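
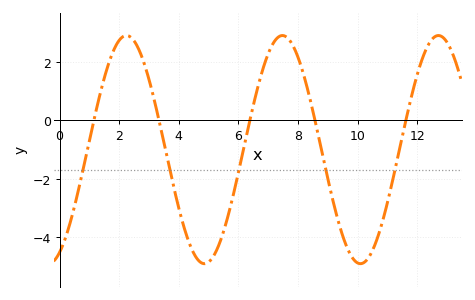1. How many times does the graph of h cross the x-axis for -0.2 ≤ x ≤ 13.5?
5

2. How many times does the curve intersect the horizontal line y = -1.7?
5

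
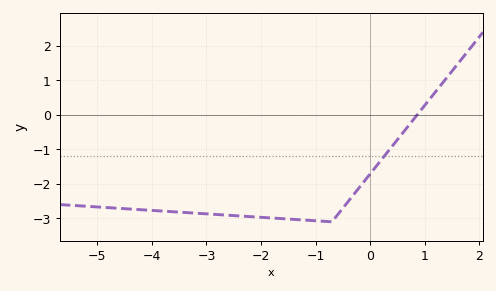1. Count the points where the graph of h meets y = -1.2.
1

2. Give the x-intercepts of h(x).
0.86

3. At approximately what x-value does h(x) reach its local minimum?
-0.702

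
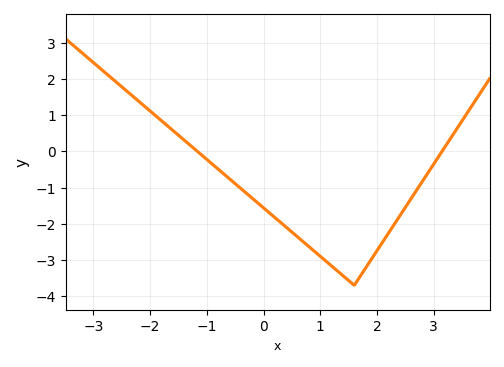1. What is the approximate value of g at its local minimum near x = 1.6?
-3.7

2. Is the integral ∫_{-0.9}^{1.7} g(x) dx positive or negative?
negative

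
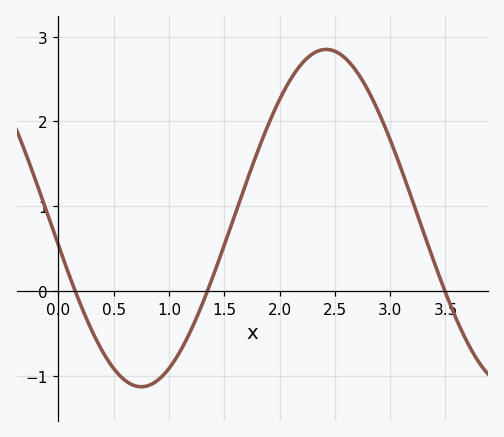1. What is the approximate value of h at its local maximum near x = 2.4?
2.85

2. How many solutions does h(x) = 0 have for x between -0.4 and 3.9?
3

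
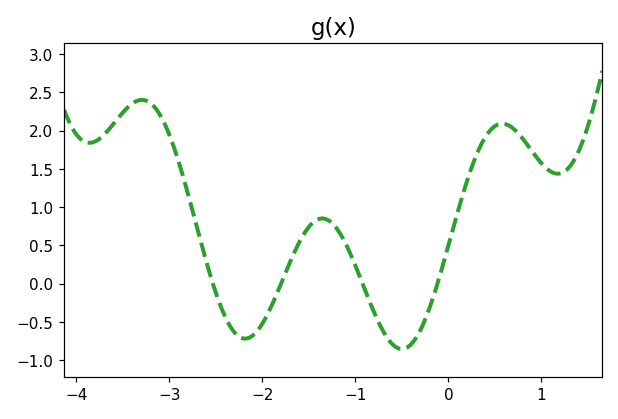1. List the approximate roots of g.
-2.5, -1.8, -0.9, -0.1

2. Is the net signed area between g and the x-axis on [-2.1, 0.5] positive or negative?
positive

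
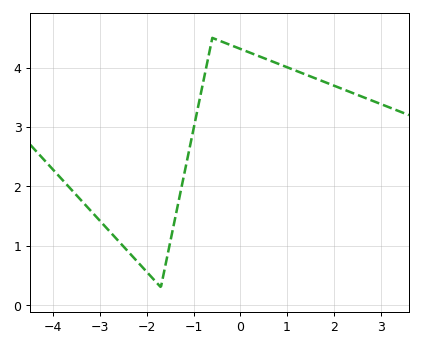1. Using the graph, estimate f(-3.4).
1.8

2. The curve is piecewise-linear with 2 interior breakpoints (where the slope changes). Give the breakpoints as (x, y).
(-1.7, 0.3); (-0.6, 4.5)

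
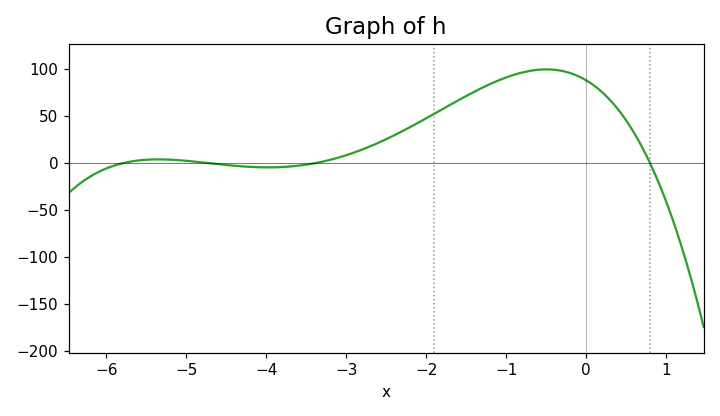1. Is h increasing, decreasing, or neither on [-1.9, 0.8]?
neither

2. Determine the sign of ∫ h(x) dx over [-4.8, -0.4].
positive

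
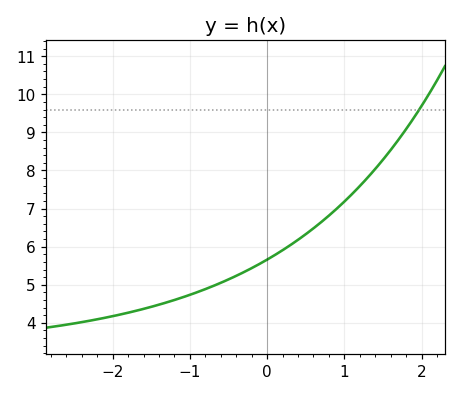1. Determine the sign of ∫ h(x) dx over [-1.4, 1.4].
positive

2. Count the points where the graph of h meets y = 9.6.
1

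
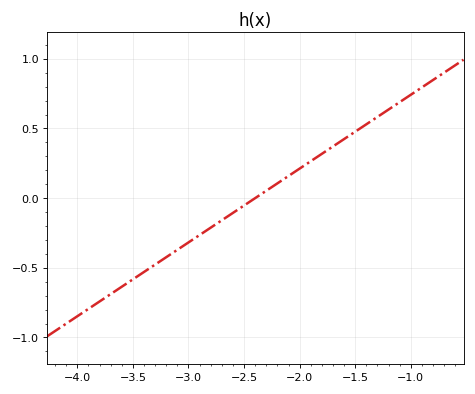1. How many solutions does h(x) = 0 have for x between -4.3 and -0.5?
1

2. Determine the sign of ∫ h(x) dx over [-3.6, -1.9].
negative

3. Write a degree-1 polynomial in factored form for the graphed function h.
y = 0.53(x + 2.4)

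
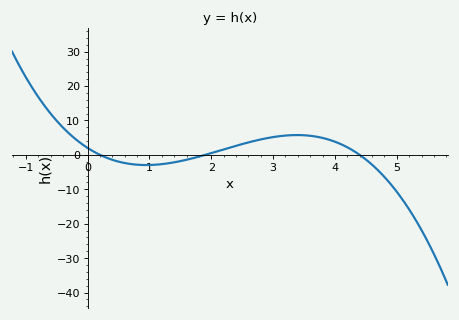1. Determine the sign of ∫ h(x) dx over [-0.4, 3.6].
positive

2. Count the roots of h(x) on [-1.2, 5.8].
3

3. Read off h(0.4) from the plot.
-1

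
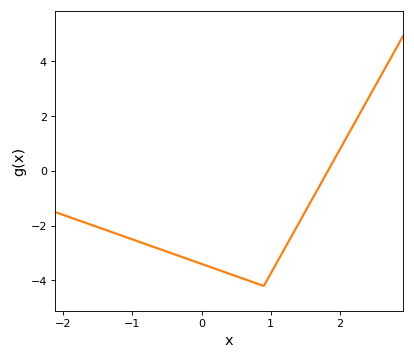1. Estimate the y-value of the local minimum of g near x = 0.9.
-4.2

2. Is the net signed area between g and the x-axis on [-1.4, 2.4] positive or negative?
negative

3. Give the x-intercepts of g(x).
1.8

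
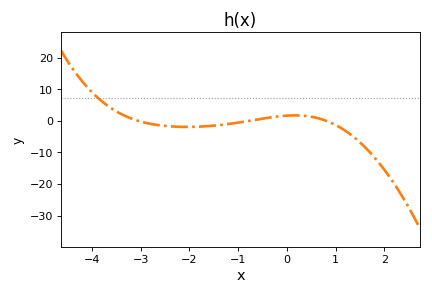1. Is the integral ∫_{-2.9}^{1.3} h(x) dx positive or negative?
negative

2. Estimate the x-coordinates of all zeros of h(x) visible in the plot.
-3.05, -0.775, 0.81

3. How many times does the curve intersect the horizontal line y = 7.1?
1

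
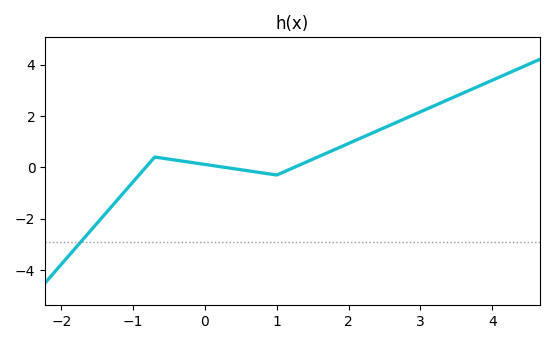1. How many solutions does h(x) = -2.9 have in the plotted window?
1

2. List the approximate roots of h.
-0.825, 0.271, 1.24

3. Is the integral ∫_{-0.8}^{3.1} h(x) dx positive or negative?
positive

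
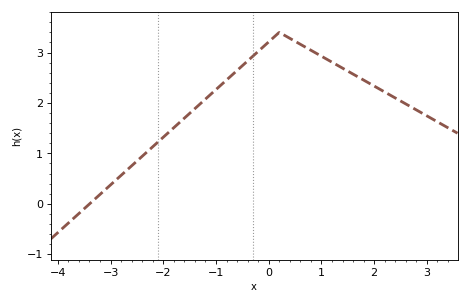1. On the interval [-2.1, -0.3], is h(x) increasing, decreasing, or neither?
increasing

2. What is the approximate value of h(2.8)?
1.9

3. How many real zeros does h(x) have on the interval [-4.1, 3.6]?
1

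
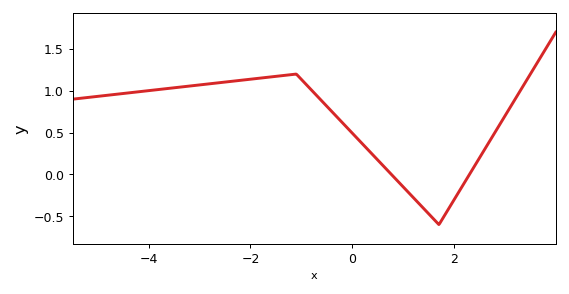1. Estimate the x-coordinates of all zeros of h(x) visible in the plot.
0.767, 2.3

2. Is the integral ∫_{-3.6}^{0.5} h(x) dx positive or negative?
positive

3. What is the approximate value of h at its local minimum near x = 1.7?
-0.599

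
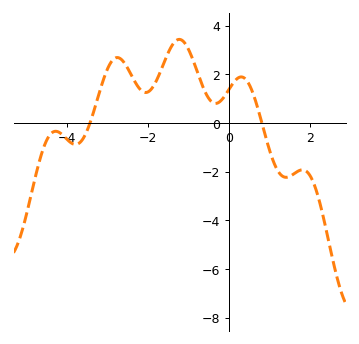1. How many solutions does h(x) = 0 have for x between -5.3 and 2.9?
2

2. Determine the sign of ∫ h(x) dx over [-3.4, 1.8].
positive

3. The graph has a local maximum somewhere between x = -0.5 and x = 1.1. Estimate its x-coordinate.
0.297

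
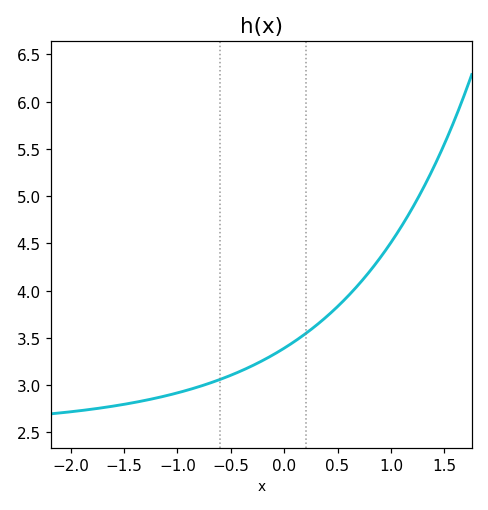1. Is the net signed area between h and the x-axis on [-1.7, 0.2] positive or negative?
positive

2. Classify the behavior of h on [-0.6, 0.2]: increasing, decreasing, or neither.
increasing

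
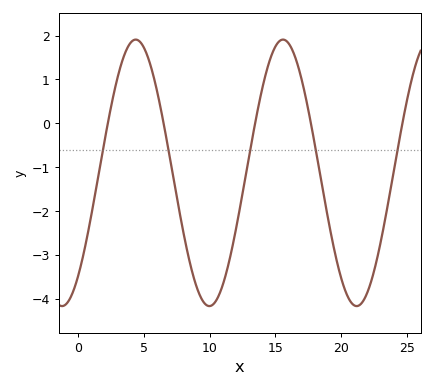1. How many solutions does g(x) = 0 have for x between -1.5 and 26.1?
5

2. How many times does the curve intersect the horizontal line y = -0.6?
5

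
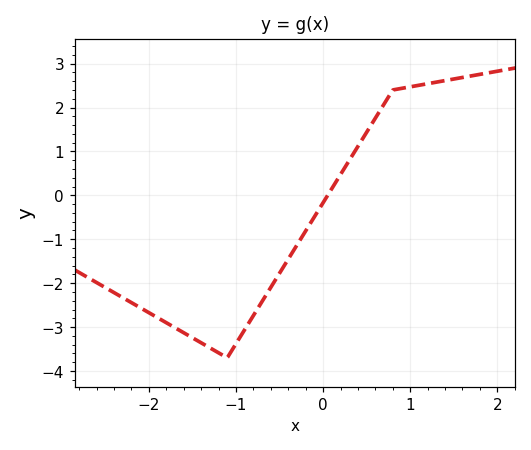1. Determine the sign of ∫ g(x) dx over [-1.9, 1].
negative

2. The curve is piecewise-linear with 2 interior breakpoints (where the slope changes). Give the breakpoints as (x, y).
(-1.1, -3.7); (0.8, 2.4)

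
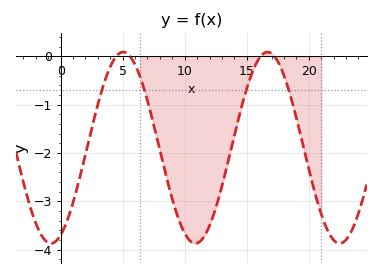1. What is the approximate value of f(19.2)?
-1.48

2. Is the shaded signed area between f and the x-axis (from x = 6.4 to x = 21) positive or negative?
negative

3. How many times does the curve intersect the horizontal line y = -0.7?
4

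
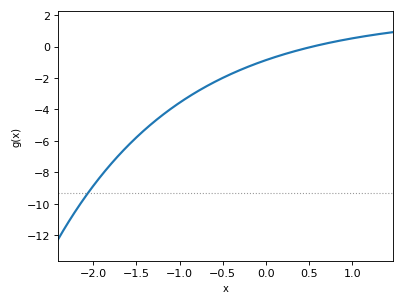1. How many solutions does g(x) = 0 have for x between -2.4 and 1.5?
1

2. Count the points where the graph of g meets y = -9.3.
1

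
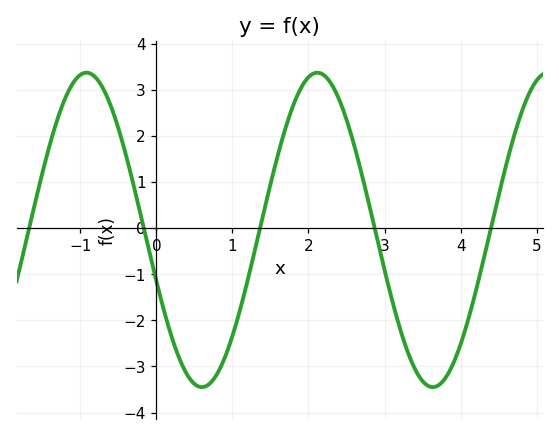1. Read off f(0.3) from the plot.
-2.8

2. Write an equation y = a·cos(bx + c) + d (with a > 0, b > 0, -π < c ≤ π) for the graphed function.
y = 3.41cos(2.1x + 1.9) - 0.04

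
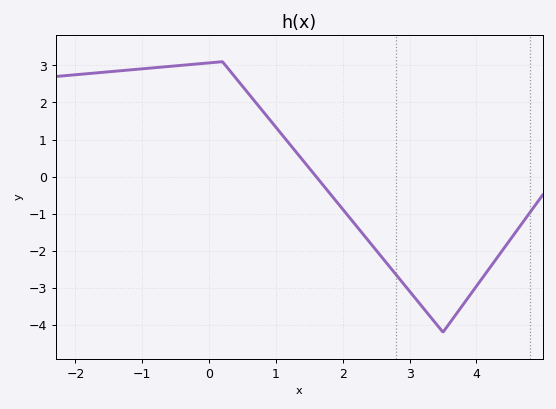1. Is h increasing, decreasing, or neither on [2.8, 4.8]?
neither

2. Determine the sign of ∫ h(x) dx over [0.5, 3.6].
negative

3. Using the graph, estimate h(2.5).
-1.99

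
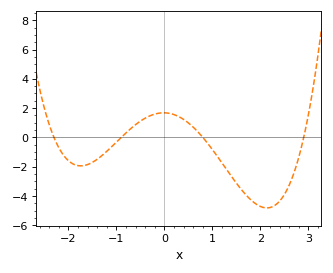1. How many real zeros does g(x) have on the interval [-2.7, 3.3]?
4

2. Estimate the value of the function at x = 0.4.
1.23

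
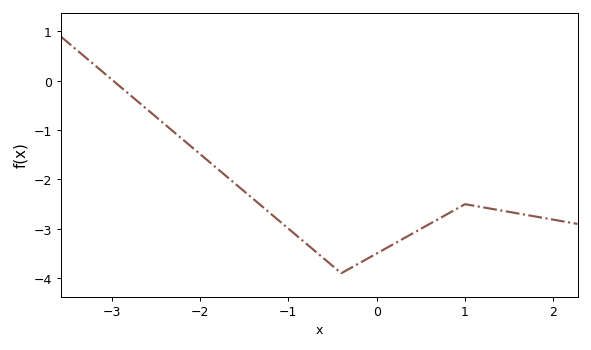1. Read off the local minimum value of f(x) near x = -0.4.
-3.9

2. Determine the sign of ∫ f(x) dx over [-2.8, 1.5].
negative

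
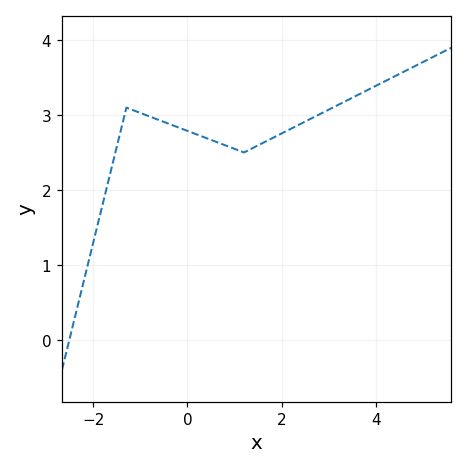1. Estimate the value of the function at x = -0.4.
2.9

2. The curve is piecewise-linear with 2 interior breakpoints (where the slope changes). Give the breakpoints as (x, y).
(-1.3, 3.1); (1.2, 2.5)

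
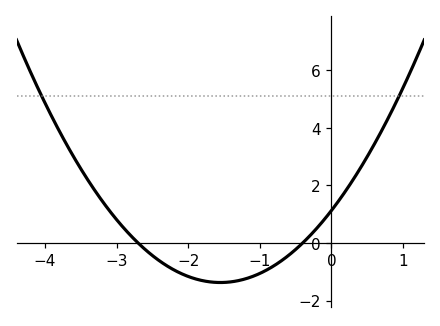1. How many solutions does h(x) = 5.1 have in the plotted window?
2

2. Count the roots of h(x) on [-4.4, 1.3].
2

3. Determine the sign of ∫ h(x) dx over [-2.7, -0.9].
negative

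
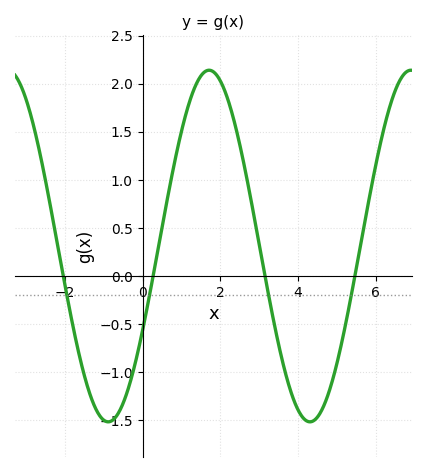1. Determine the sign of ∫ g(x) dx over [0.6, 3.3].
positive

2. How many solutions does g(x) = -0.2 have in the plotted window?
4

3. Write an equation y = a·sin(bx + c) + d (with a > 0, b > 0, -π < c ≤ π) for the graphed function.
y = 1.83sin(1.21x - 0.5) + 0.31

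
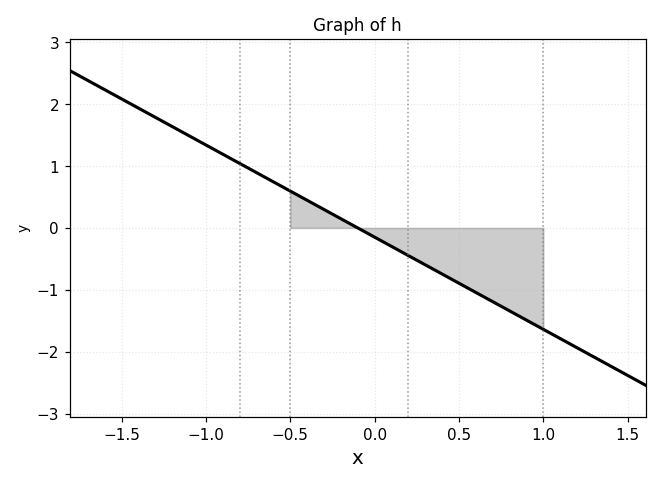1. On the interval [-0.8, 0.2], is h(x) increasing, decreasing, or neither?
decreasing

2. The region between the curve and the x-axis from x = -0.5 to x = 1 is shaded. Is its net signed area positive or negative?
negative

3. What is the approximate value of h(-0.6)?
0.7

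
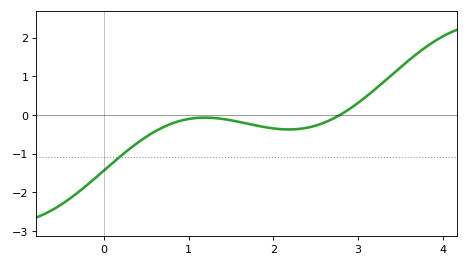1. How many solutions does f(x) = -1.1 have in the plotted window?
1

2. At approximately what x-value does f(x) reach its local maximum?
1.2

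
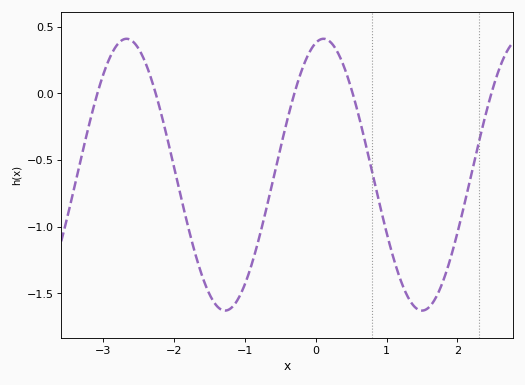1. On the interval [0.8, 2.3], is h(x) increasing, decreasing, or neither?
neither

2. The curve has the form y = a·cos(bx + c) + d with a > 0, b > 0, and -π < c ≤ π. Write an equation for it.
y = 1.02cos(2.3x - 0.25) - 0.61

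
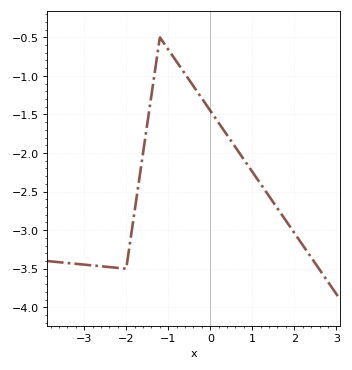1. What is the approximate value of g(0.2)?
-1.6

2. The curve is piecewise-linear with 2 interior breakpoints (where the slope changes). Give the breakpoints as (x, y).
(-2, -3.5); (-1.2, -0.5)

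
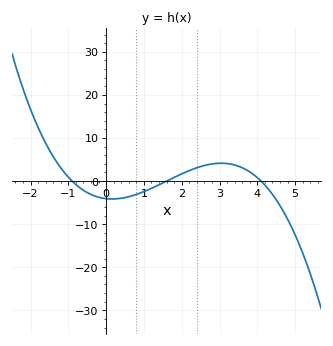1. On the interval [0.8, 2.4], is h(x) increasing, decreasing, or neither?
increasing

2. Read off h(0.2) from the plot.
-4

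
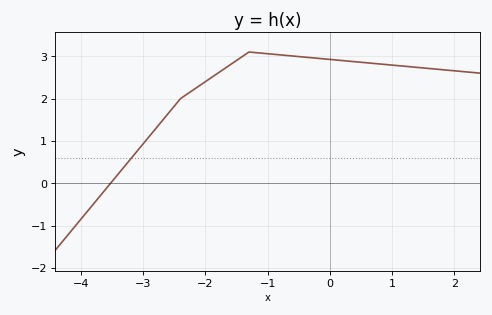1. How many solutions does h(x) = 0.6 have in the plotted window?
1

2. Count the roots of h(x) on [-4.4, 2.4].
1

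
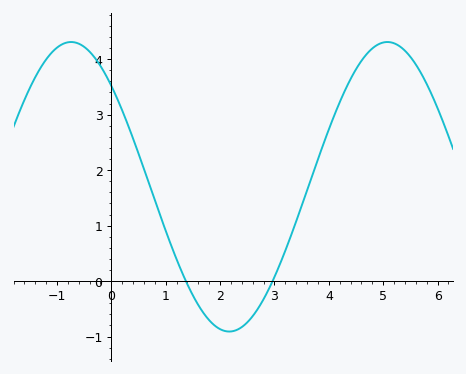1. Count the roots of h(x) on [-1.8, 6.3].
2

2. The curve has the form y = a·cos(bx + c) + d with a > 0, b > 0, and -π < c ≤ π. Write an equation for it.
y = 2.61cos(1.08x + 0.8) + 1.7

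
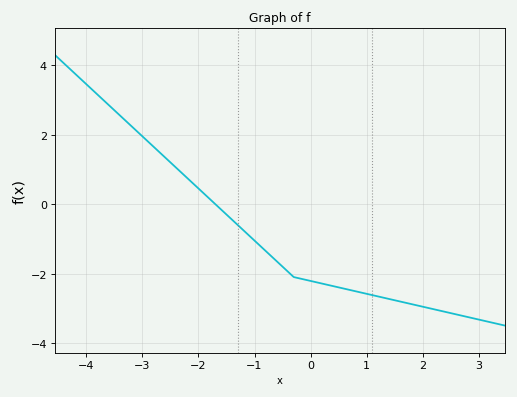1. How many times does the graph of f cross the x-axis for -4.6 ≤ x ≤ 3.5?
1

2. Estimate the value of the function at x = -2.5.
1.2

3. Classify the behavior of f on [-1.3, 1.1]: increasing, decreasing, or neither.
decreasing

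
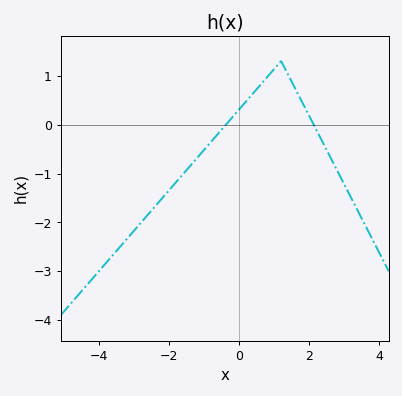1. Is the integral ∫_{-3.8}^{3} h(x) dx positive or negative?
negative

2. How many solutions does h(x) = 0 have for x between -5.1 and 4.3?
2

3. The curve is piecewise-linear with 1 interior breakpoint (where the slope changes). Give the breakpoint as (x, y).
(1.2, 1.3)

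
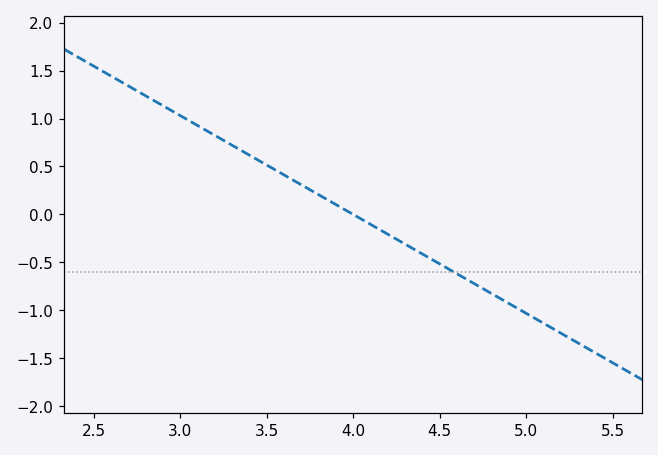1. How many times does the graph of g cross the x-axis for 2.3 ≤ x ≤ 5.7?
1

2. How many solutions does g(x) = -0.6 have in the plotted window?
1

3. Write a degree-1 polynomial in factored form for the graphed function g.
y = -1.03(x - 4)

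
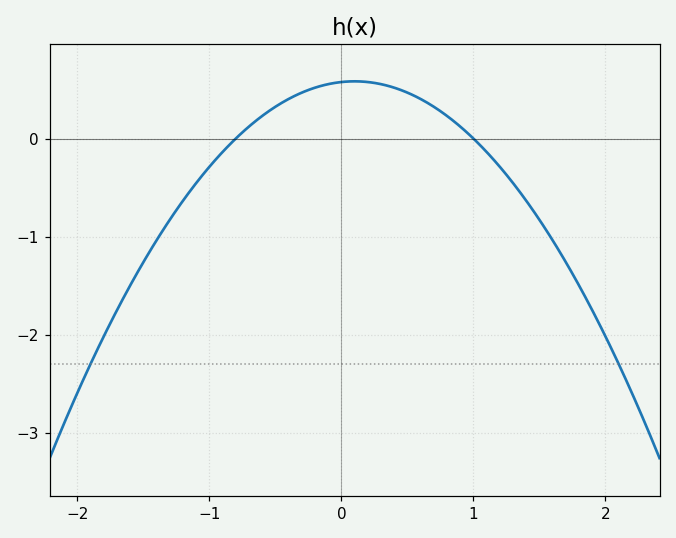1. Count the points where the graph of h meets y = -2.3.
2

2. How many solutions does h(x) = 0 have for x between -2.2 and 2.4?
2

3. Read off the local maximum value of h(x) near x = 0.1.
0.583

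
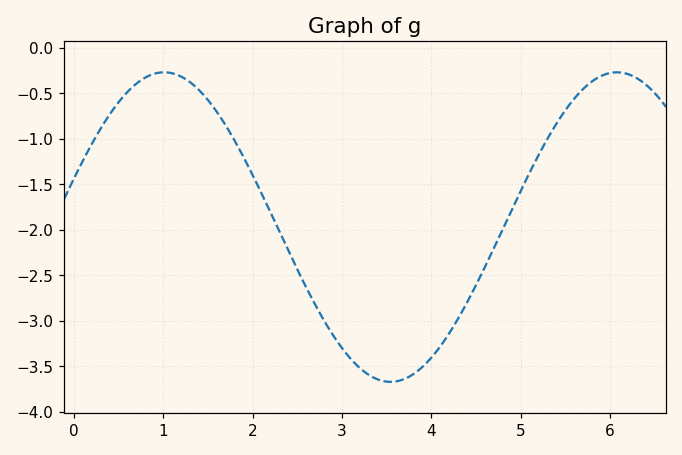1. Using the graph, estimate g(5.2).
-1.2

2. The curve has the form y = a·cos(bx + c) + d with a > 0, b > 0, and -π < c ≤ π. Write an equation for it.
y = 1.7cos(1.2x - 1.3) - 1.97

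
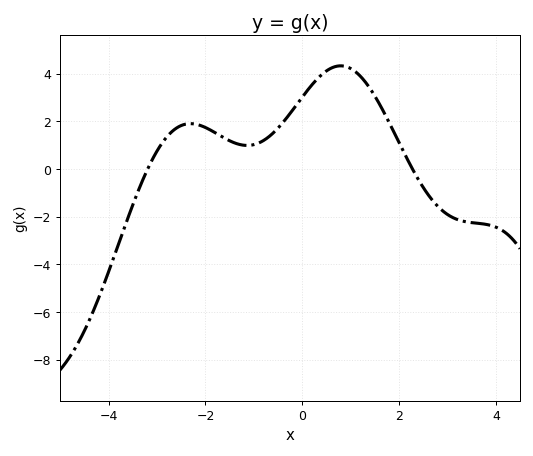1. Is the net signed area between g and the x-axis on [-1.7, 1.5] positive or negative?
positive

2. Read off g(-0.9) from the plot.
1.1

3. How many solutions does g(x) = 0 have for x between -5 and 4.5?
2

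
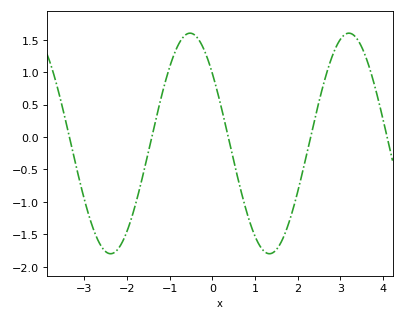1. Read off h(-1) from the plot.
1.07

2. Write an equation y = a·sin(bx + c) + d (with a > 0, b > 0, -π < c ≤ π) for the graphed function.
y = 1.7sin(1.69x + 2.45) - 0.1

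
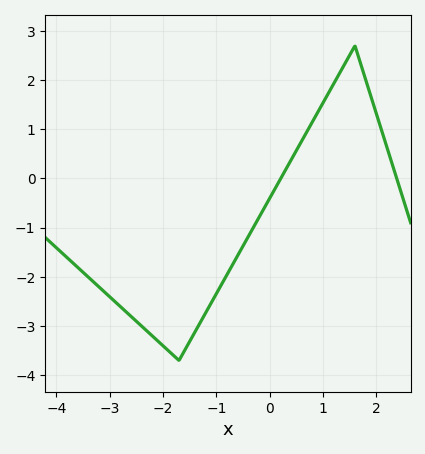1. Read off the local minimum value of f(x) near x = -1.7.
-3.7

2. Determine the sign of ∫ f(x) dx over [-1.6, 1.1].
negative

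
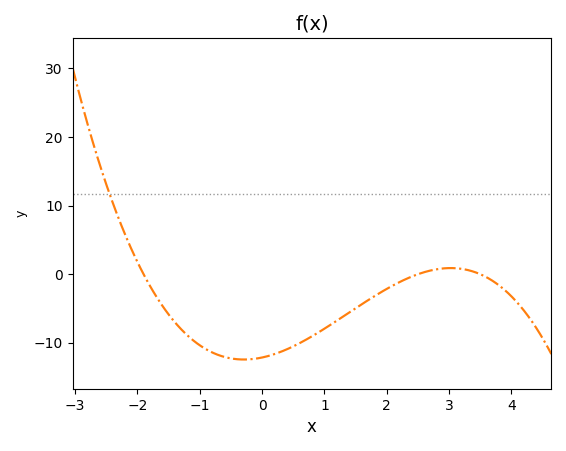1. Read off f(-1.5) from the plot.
-6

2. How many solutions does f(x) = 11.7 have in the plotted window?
1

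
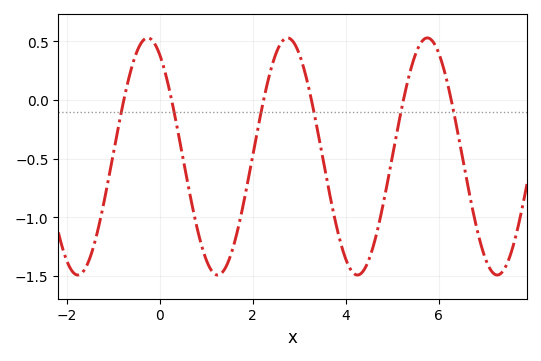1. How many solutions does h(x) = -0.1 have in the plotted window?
6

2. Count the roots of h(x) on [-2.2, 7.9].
6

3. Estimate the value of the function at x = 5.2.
-0.05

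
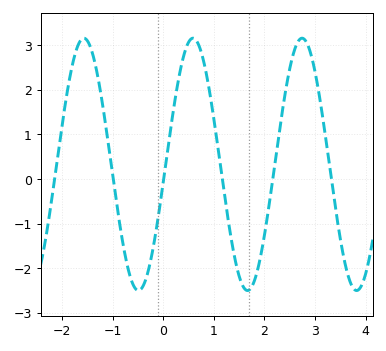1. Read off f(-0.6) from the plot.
-2.4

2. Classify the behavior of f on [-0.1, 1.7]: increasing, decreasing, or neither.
neither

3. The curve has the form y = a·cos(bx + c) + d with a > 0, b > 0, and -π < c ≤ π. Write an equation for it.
y = 2.83cos(2.9x - 1.7) + 0.33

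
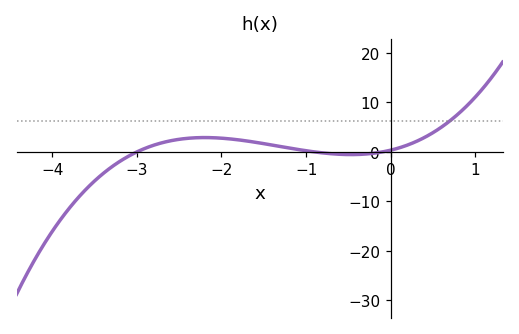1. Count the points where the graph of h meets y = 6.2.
1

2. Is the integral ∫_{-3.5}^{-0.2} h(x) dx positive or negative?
positive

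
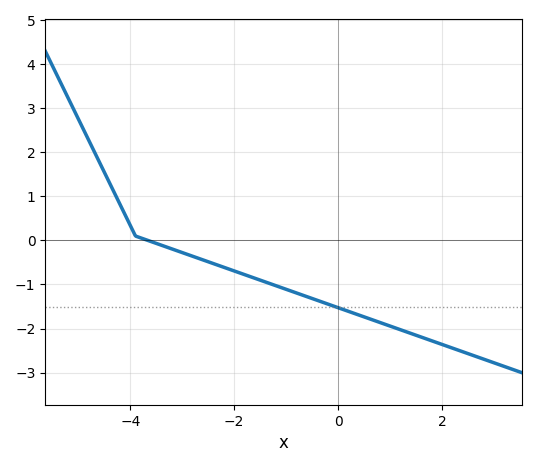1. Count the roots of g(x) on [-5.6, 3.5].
1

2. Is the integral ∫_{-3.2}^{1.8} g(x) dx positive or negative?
negative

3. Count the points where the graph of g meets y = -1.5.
1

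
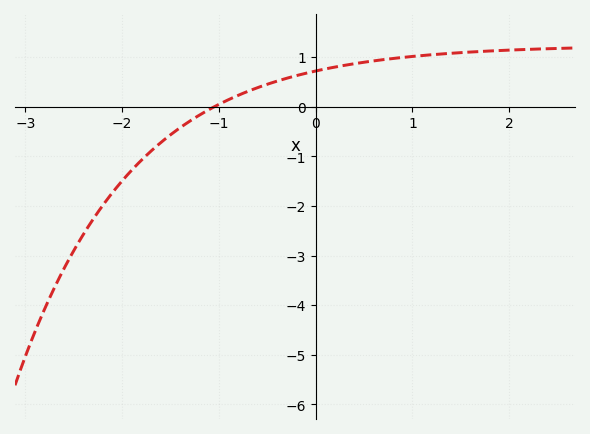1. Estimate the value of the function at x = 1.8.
1.1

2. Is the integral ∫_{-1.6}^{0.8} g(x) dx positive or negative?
positive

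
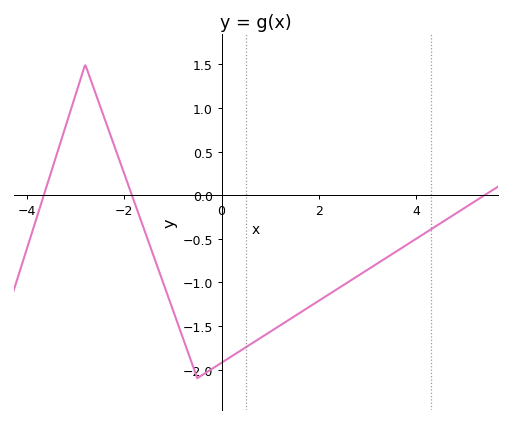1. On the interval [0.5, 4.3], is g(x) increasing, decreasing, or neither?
increasing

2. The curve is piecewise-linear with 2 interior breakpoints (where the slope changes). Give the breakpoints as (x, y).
(-2.8, 1.5); (-0.5, -2.1)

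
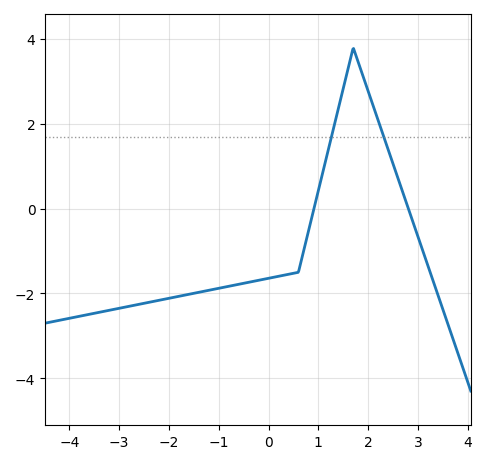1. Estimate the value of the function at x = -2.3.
-2.2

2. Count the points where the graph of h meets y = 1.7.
2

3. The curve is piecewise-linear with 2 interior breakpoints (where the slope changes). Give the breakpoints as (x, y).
(0.6, -1.5); (1.7, 3.8)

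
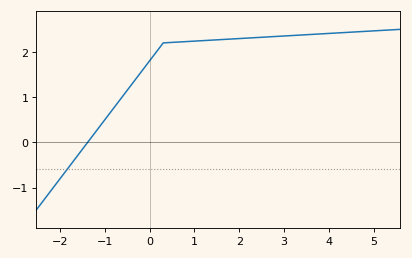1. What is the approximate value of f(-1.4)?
-0.018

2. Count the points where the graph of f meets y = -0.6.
1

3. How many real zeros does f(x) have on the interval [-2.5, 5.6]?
1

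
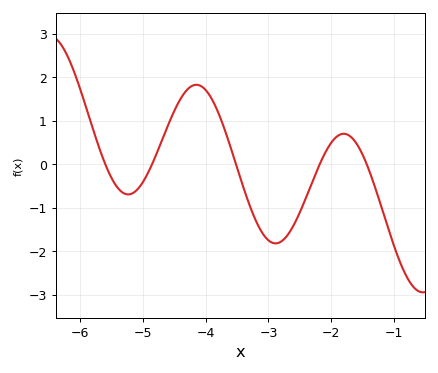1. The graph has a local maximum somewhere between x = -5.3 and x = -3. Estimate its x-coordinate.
-4.15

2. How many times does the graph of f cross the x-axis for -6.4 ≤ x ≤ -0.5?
5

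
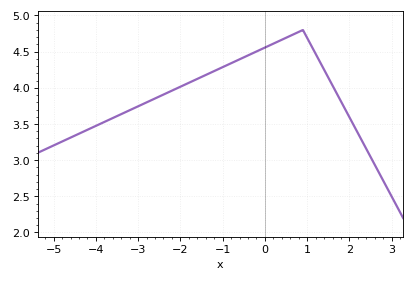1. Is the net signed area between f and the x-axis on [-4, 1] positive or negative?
positive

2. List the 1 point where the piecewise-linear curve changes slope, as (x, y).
(0.9, 4.8)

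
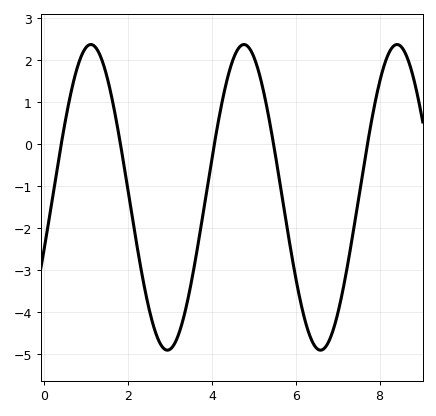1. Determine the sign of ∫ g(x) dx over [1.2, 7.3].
negative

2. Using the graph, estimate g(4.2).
0.8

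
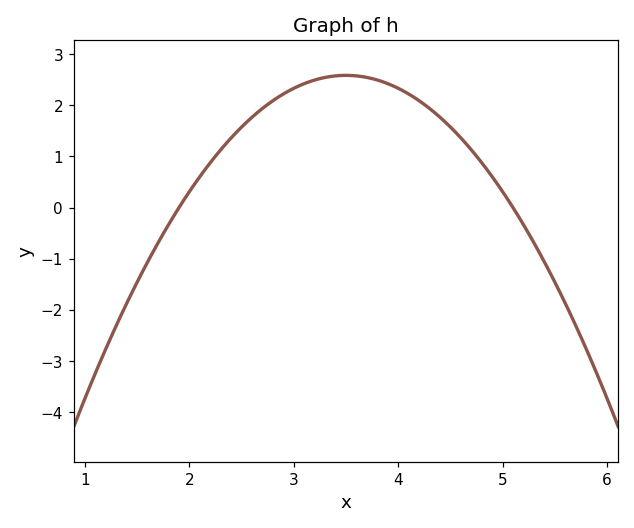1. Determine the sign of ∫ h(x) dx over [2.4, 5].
positive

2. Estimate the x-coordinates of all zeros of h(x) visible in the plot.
1.9, 5.1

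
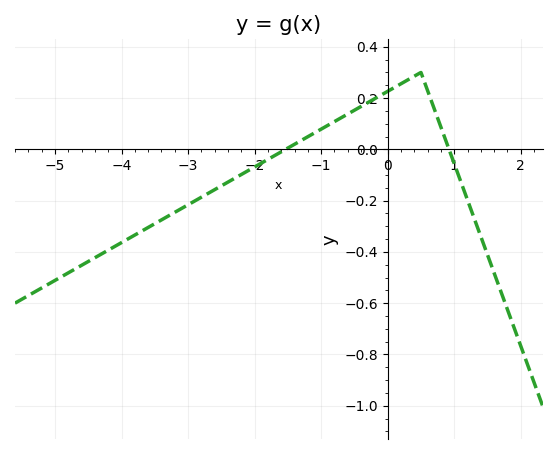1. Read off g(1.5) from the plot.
-0.411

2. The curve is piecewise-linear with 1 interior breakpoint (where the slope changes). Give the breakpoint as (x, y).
(0.5, 0.3)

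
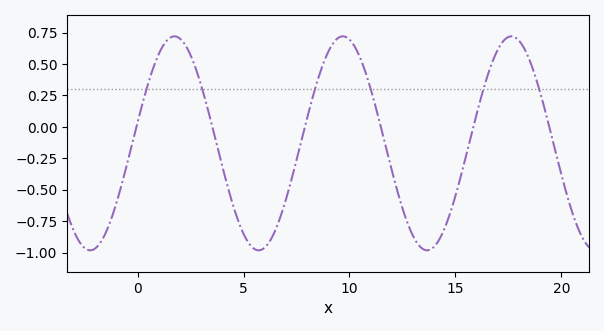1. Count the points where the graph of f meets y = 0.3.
6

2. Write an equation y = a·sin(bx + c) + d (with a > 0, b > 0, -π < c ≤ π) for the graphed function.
y = 0.85sin(0.79x + 0.2) - 0.13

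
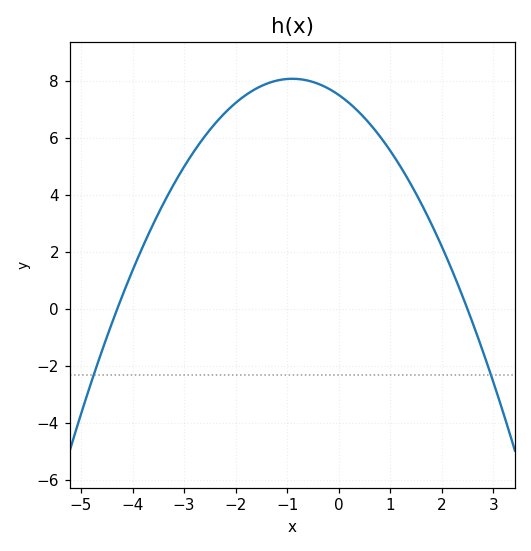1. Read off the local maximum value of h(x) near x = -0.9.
8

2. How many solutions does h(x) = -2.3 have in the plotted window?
2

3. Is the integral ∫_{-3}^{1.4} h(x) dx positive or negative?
positive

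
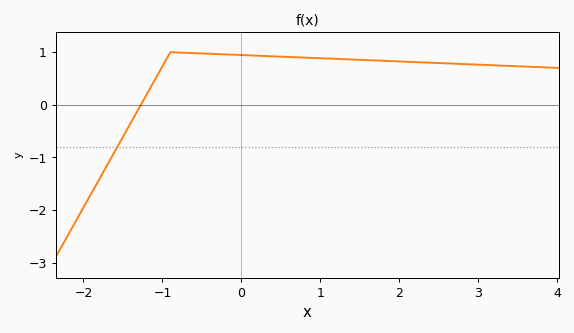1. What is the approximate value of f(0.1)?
0.939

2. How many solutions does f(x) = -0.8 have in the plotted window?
1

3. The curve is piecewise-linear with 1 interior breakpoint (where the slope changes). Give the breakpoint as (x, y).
(-0.9, 1)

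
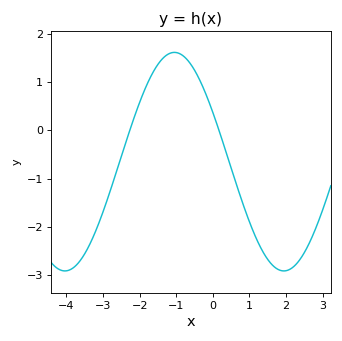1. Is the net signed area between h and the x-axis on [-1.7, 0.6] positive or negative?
positive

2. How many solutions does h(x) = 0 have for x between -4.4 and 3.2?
2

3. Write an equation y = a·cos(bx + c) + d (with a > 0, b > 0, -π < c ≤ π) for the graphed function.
y = 2.26cos(1.1x + 1.1) - 0.65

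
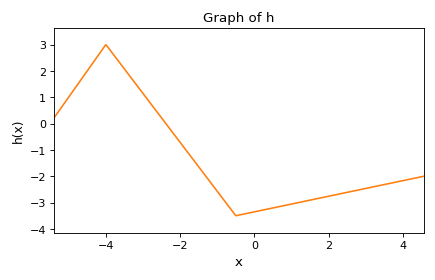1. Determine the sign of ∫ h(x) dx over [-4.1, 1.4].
negative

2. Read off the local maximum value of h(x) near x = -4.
3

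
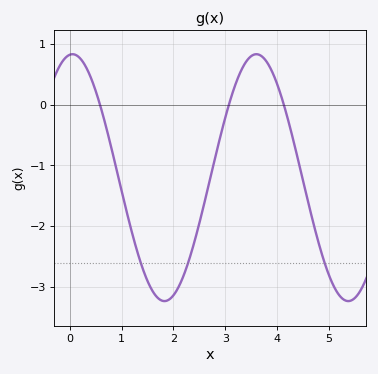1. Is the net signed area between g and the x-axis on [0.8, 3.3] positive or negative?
negative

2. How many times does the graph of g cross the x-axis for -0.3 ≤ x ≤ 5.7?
3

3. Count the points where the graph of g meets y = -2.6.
3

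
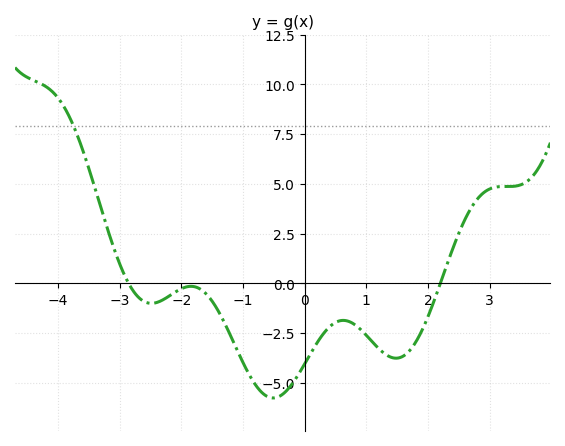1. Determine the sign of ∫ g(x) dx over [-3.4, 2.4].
negative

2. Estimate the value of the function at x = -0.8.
-5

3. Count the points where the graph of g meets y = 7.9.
1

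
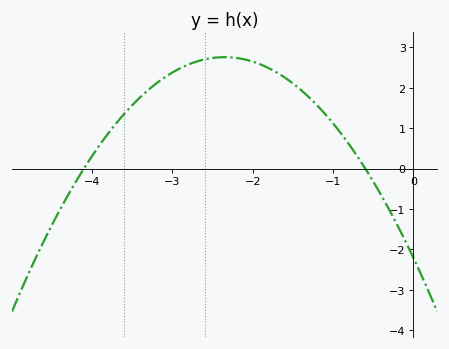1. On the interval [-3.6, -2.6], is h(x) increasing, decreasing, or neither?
increasing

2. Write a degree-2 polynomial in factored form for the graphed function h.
y = -0.9(x + 4.1)(x + 0.6)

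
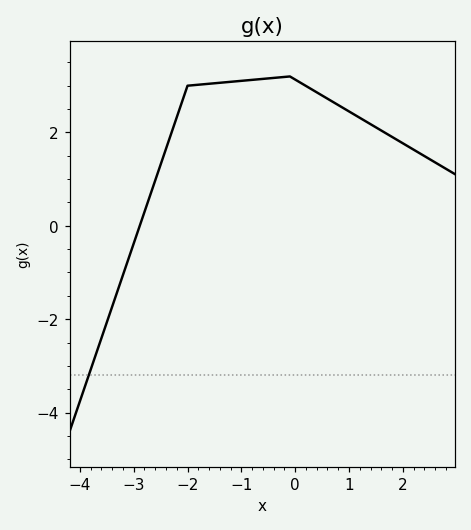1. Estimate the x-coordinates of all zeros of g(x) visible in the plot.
-2.89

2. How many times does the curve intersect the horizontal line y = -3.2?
1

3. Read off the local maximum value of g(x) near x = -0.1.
3.2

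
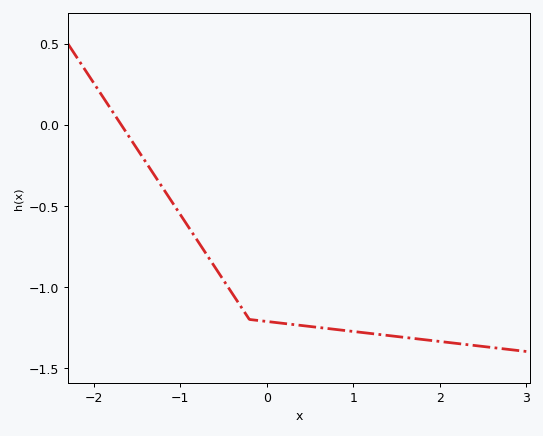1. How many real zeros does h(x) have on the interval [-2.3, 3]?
1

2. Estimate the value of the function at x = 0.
-1.2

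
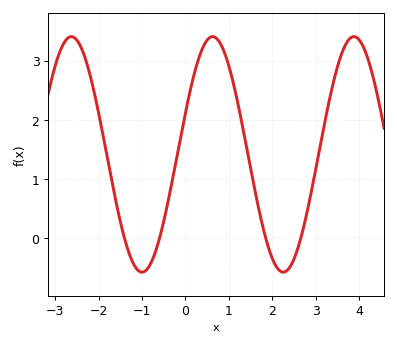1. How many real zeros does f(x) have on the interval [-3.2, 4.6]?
4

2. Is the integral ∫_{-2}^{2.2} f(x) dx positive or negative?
positive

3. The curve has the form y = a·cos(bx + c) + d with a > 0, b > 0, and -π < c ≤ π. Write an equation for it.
y = 1.99cos(1.93x - 1.21) + 1.42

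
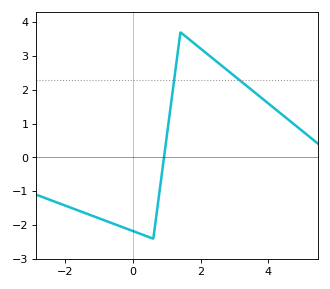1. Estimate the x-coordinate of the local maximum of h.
1.4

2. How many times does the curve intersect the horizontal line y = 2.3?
2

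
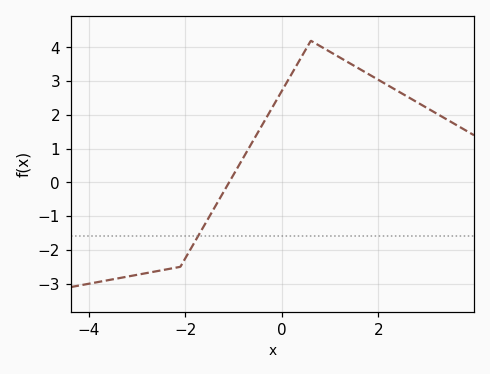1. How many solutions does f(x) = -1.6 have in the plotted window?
1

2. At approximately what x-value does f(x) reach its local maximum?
0.602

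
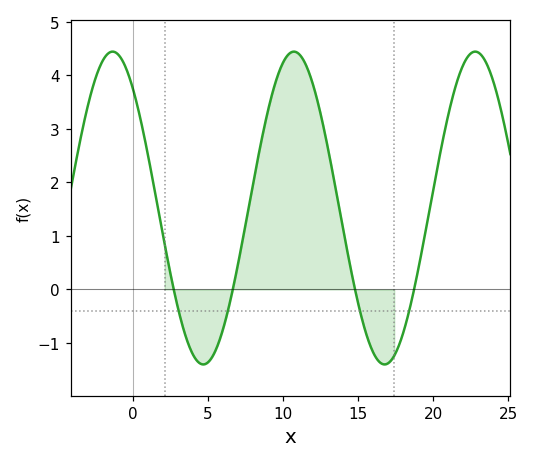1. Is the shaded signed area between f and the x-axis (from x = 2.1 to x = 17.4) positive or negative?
positive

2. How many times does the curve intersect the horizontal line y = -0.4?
4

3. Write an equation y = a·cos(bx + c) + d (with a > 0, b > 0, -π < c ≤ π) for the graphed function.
y = 2.92cos(0.52x + 0.712) + 1.52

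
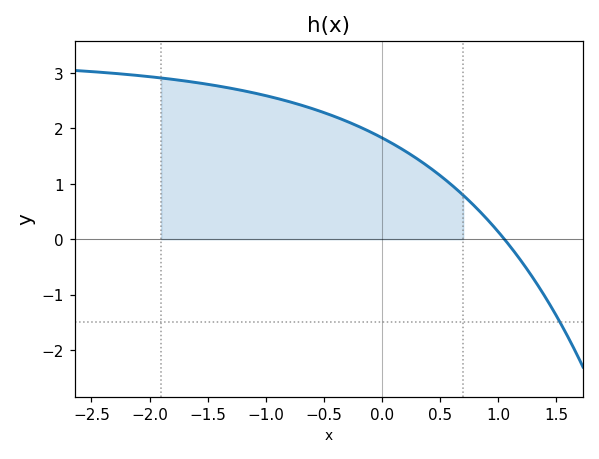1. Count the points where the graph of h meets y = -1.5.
1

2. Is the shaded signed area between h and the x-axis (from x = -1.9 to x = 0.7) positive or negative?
positive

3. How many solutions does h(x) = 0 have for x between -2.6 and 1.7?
1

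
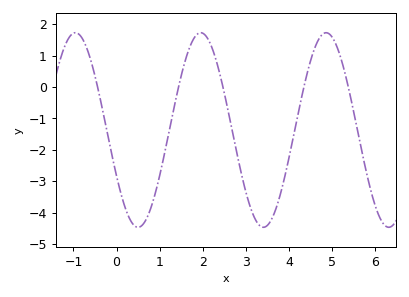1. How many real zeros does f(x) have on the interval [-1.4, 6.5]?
5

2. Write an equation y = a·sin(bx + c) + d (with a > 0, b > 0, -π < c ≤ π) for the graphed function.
y = 3.1sin(2.2x - 2.6) - 1.37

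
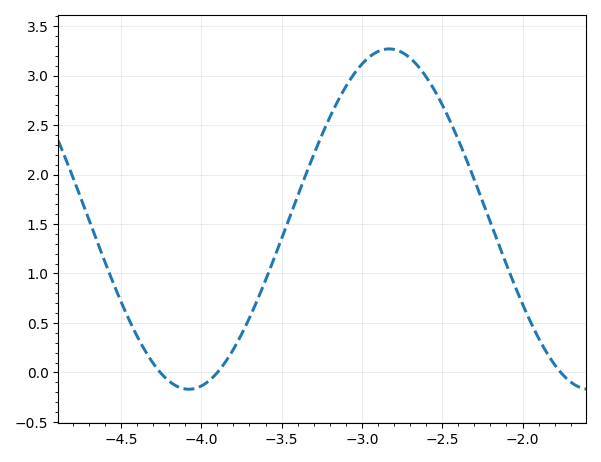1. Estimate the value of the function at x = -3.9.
-0.001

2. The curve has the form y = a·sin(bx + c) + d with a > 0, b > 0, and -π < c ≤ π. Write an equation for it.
y = 1.72sin(2.52x + 2.42) + 1.55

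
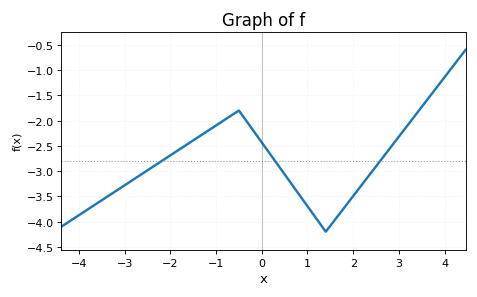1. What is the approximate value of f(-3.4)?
-3.5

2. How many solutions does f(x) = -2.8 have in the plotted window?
3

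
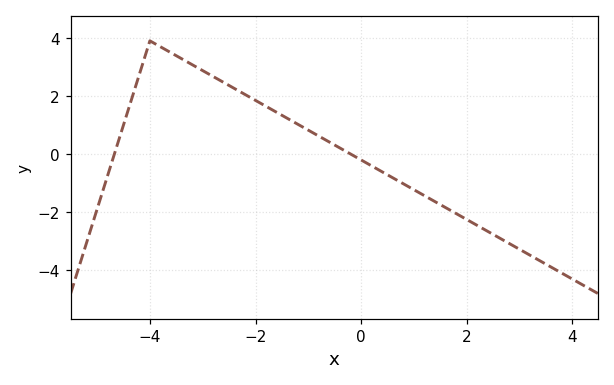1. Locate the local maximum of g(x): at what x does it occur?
-4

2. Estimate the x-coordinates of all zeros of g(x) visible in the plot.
-4.6, -0.2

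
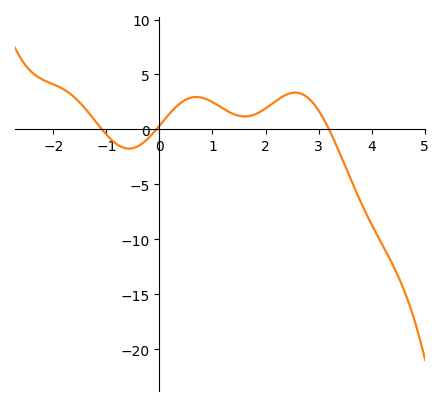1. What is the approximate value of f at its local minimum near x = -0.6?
-1.5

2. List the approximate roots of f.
-1, 0, 3.2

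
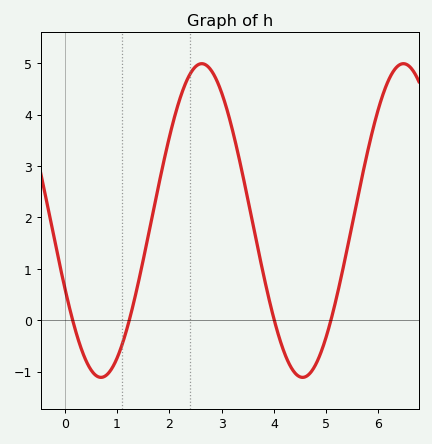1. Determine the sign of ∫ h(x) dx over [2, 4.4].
positive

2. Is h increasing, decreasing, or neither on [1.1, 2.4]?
increasing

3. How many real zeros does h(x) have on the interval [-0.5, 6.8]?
4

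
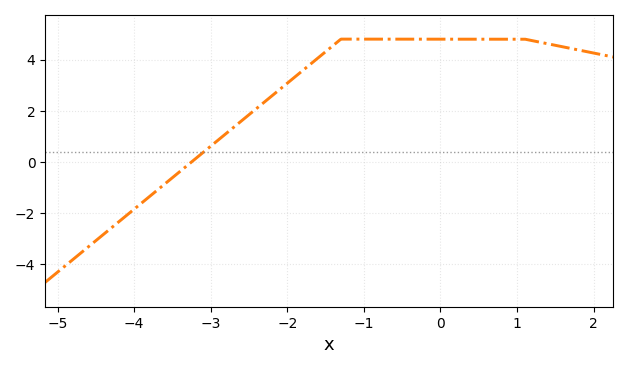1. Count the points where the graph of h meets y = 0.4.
1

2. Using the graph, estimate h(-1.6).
4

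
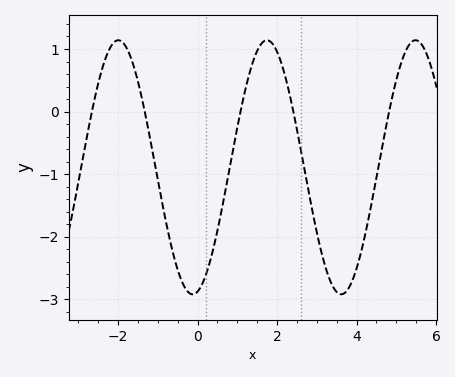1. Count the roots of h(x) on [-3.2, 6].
5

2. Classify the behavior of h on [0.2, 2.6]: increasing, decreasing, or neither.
neither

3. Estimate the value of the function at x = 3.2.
-2.45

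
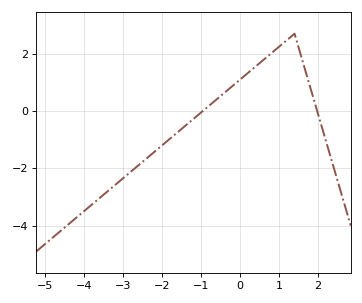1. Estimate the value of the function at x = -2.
-1.2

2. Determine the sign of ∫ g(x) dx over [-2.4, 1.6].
positive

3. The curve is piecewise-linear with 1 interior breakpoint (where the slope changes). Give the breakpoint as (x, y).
(1.4, 2.7)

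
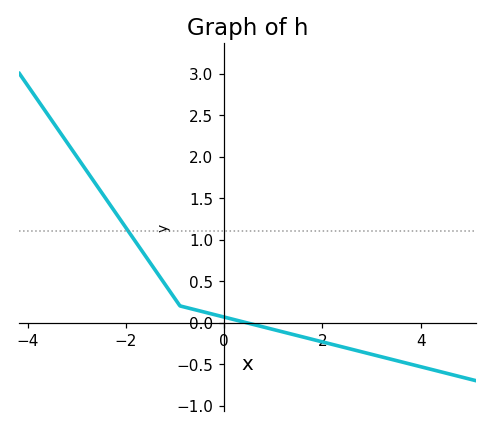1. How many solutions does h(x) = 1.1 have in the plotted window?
1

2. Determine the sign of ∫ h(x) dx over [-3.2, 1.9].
positive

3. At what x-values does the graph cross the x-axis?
0.438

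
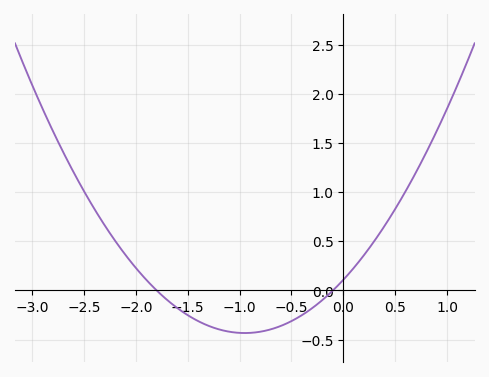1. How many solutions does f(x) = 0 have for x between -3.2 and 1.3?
2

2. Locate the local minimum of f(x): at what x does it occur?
-0.95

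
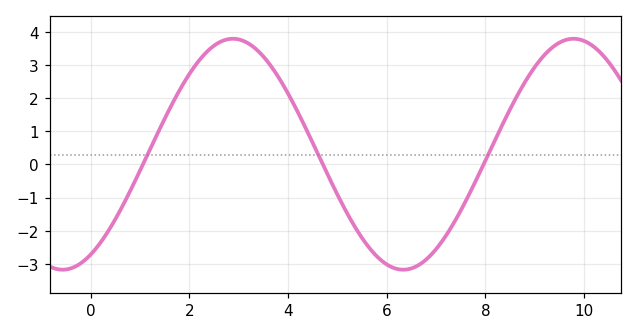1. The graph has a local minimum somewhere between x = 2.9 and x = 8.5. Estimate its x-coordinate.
6.33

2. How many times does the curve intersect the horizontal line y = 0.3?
3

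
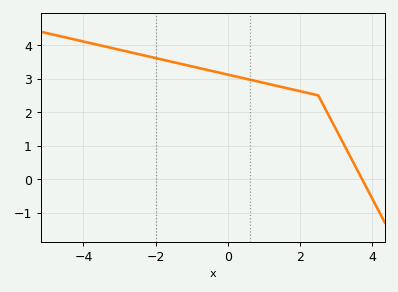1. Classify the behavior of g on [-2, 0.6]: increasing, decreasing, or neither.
decreasing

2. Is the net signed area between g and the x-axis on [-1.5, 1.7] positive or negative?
positive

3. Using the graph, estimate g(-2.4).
3.7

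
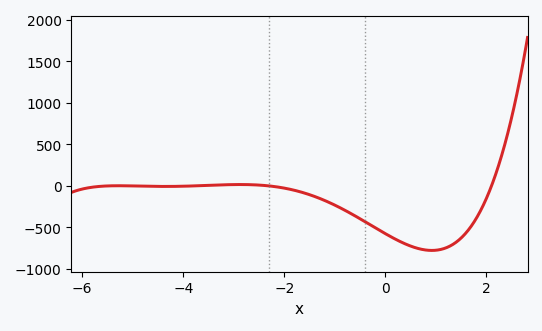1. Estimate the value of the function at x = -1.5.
-106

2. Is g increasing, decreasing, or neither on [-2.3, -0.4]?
decreasing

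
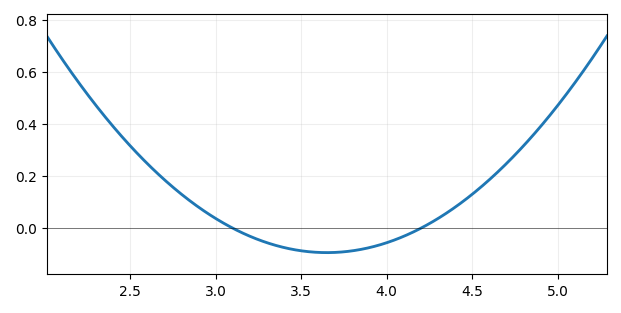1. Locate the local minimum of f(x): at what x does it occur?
3.65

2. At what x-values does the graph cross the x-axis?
3.1, 4.2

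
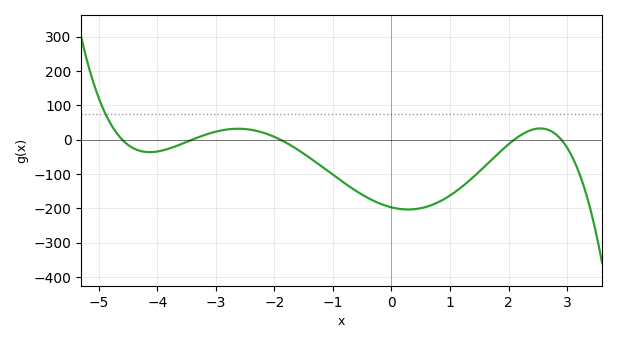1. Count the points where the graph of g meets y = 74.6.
1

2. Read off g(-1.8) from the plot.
-10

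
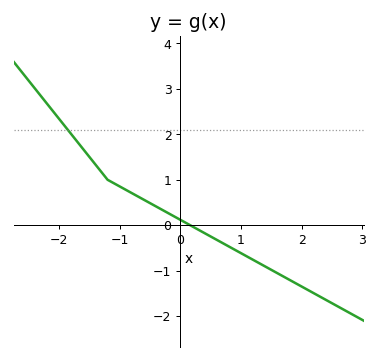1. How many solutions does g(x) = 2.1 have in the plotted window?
1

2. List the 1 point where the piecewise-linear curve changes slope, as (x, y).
(-1.2, 1)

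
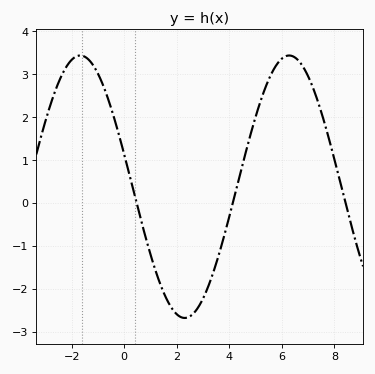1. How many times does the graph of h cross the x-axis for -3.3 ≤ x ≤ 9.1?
3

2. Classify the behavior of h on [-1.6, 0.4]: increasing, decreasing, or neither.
decreasing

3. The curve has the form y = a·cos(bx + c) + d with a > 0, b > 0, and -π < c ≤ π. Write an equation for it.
y = 3.06cos(0.79x + 1.32) + 0.38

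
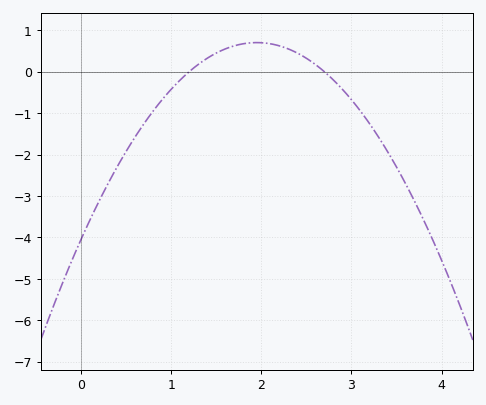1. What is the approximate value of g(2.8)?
-0.2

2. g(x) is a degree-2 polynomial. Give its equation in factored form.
y = -1.25(x - 1.2)(x - 2.7)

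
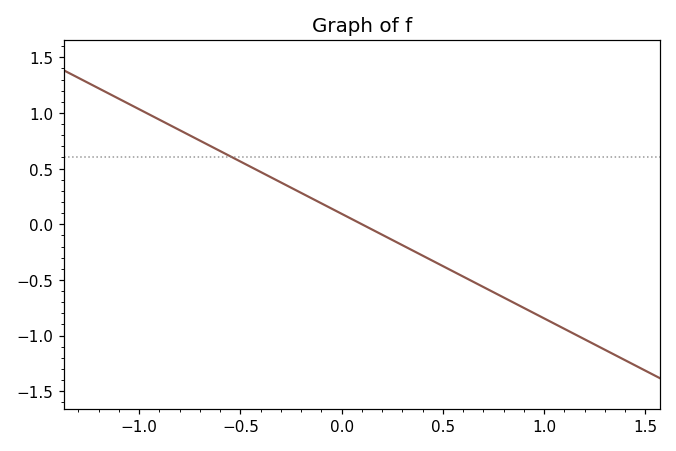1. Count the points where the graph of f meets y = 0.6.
1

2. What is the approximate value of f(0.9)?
-0.75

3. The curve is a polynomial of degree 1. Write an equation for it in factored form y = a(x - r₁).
y = -0.94(x - 0.1)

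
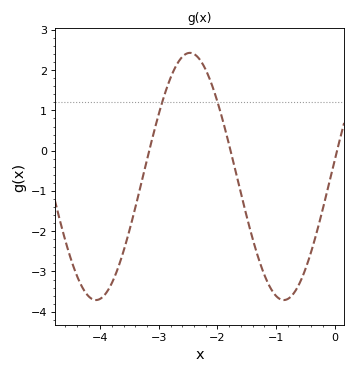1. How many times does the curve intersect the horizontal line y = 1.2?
2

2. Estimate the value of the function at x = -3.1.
0.376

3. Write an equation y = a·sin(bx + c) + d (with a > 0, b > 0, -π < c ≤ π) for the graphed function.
y = 3.07sin(1.96x + 0.13) - 0.64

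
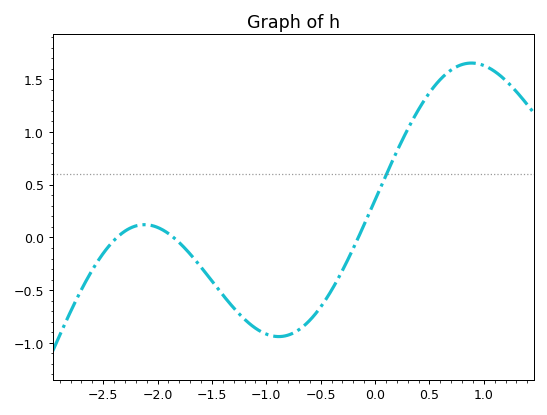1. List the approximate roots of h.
-2.4, -1.9, -0.2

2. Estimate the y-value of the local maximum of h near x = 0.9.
1.65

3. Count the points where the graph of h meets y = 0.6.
1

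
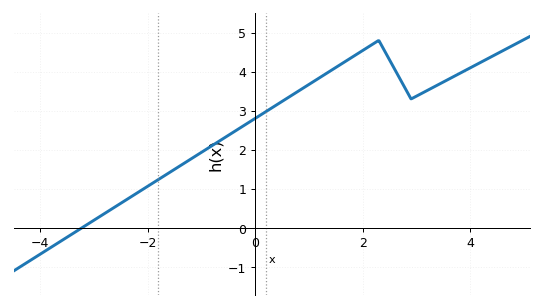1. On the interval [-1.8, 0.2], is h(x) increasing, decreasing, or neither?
increasing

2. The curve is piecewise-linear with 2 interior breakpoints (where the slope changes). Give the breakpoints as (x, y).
(2.3, 4.8); (2.9, 3.3)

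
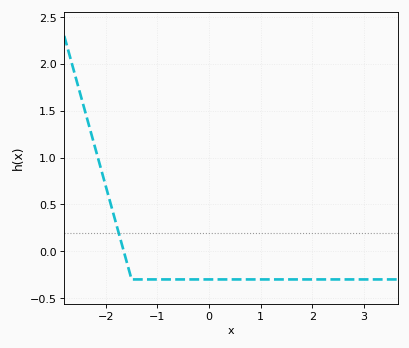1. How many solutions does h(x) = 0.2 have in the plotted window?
1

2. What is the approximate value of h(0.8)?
-0.3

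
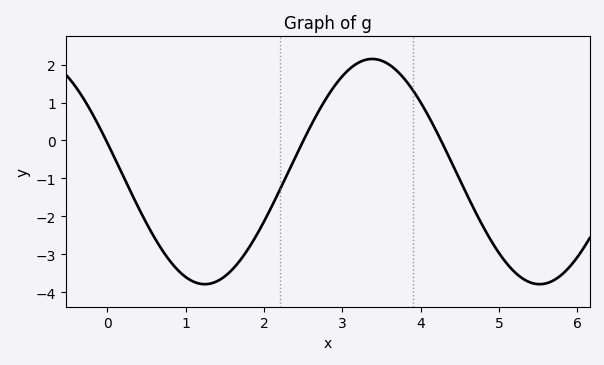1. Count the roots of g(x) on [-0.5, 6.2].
3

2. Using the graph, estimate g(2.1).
-1.7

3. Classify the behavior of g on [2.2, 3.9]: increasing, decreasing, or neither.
neither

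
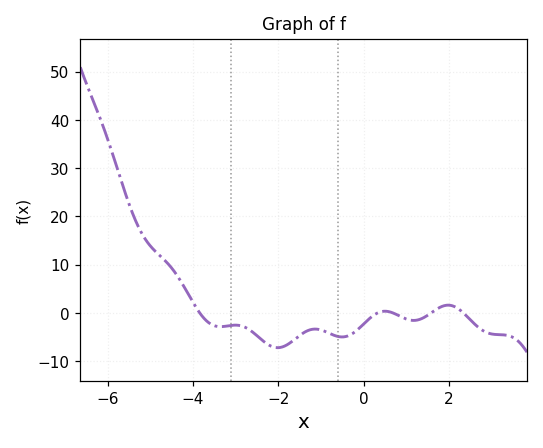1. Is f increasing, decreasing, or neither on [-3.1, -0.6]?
neither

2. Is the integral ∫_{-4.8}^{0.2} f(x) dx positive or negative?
negative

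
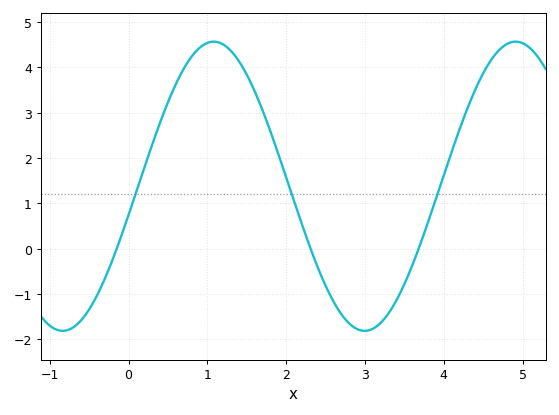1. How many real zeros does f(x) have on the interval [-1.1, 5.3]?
3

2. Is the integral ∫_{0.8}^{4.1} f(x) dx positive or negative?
positive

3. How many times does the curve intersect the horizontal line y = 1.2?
3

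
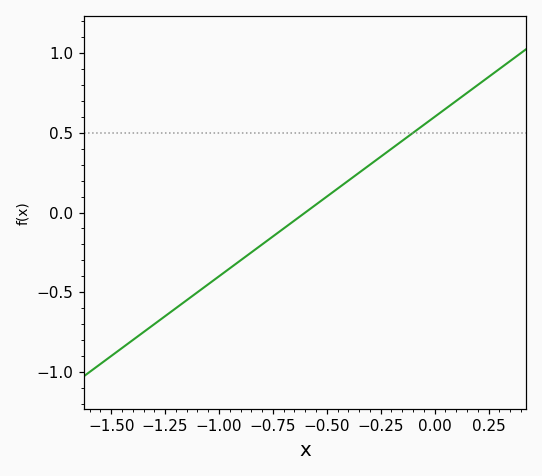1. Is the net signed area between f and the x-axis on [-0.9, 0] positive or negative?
positive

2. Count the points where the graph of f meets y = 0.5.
1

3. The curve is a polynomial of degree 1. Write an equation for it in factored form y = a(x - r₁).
y = 1(x + 0.6)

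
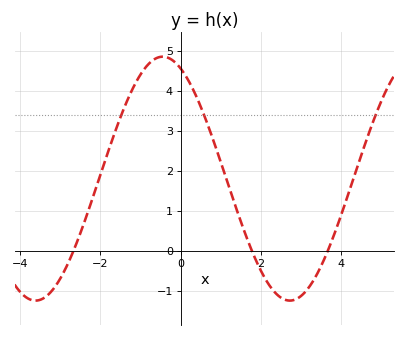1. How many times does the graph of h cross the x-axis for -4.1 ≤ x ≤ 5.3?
3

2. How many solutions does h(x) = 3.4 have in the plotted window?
3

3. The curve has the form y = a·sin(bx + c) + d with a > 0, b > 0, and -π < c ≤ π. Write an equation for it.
y = 3.05sin(0.99x + 2.01) + 1.8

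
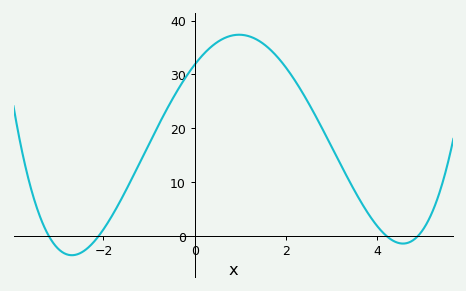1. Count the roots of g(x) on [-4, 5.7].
4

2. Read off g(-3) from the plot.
-2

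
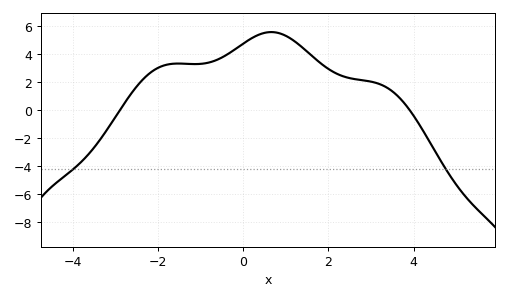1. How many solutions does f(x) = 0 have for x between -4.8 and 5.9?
2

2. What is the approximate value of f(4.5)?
-3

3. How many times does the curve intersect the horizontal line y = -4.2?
2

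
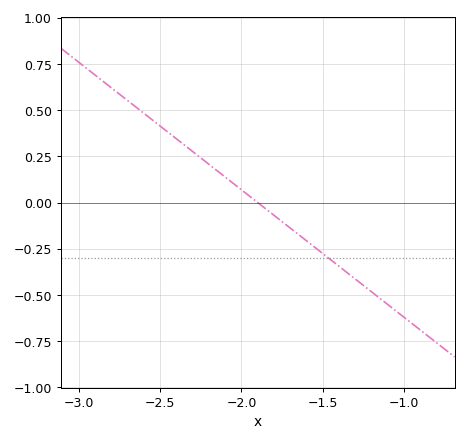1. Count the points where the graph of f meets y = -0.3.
1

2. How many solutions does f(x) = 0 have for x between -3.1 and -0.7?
1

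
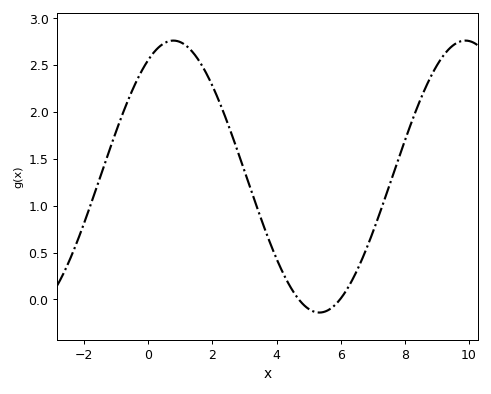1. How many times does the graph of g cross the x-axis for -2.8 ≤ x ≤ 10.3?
2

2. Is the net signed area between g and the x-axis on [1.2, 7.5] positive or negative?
positive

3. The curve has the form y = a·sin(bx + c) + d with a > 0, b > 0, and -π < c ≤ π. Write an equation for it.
y = 1.45sin(0.69x + 1) + 1.31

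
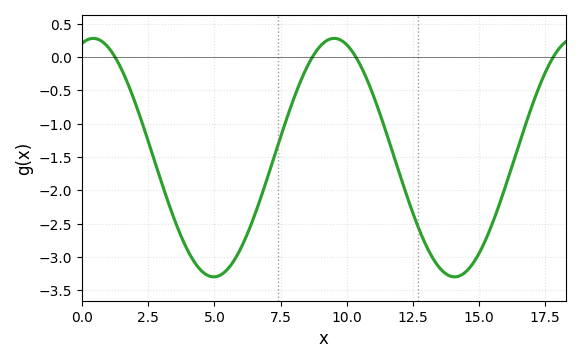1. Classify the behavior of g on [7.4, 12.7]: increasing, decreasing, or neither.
neither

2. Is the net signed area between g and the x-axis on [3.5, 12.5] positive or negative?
negative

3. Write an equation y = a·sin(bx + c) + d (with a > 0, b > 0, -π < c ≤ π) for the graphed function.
y = 1.79sin(0.69x + 1.28) - 1.51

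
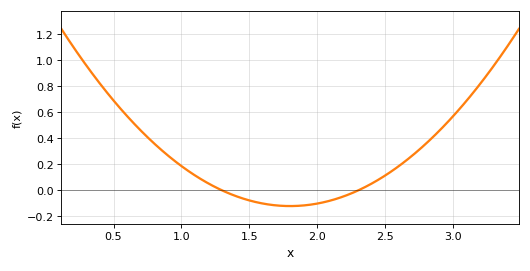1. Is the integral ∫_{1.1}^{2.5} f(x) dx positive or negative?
negative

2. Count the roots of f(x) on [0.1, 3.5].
2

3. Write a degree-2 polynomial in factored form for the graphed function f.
y = 0.48(x - 1.3)(x - 2.3)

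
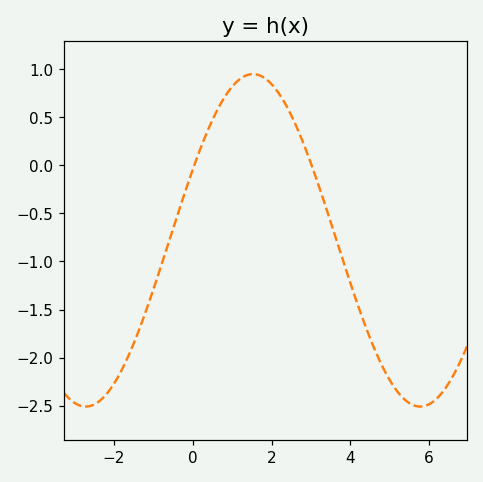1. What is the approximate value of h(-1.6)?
-1.95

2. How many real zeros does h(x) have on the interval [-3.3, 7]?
2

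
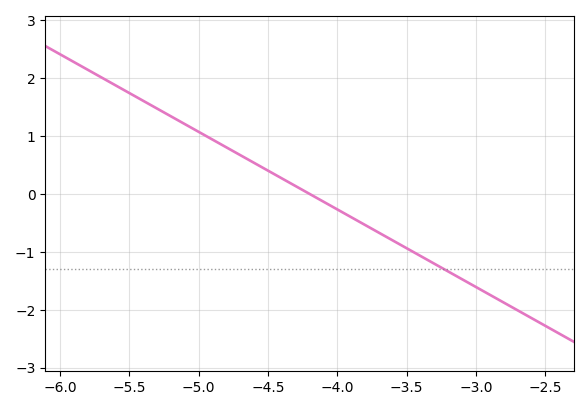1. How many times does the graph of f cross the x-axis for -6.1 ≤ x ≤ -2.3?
1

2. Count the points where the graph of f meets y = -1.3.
1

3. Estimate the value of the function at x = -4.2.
0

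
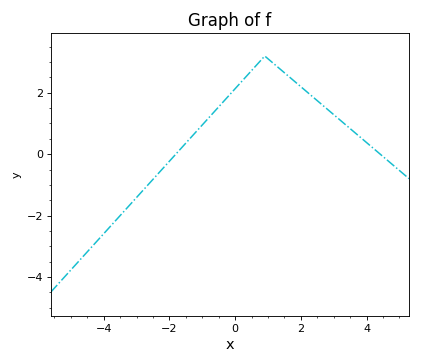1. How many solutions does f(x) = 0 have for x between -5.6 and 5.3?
2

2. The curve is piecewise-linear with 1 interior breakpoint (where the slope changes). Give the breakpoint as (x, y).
(0.9, 3.2)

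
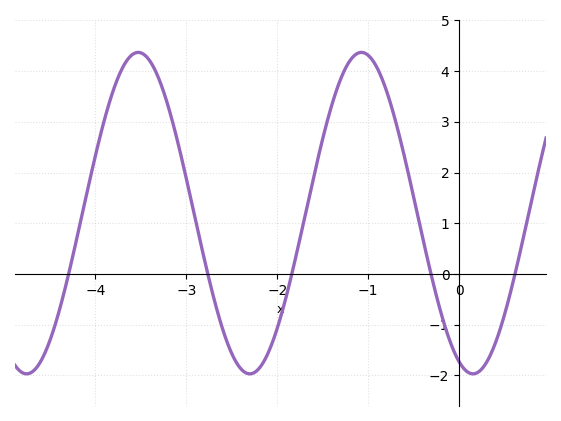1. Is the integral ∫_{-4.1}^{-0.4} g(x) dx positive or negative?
positive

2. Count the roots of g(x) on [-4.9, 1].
5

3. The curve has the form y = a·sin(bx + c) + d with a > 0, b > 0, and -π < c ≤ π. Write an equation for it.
y = 3.17sin(2.6x - 2) + 1.2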